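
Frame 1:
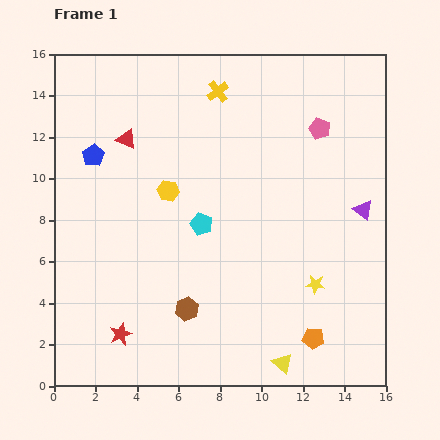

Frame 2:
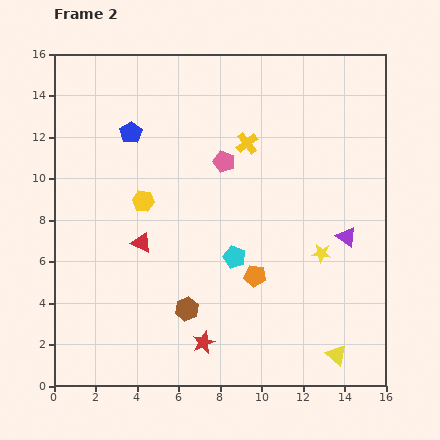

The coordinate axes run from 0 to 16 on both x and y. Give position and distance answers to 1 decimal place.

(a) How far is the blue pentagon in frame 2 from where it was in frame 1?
2.1

The blue pentagon moved from (1.9, 11.1) to (3.7, 12.2), a distance of √(1.8² + 1.1²) ≈ 2.1.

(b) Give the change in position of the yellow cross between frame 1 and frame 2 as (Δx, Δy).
(1.4, -2.5)

The yellow cross was at (7.9, 14.2) in frame 1 and (9.3, 11.7) in frame 2.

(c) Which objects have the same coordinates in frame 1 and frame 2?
the brown hexagon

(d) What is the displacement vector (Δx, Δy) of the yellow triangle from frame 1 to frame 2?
(2.6, 0.4)

The yellow triangle was at (11.0, 1.1) in frame 1 and (13.6, 1.5) in frame 2.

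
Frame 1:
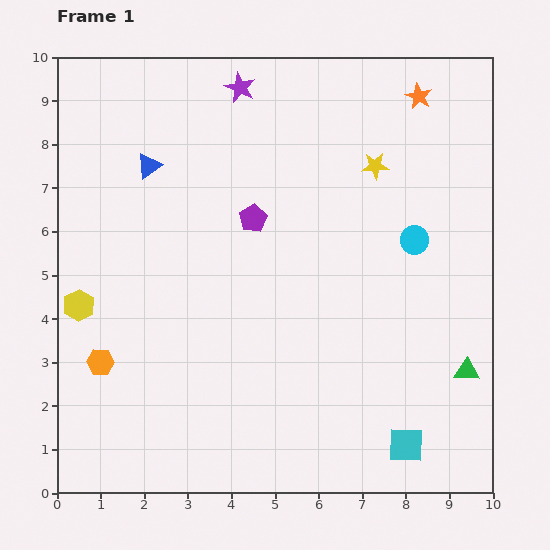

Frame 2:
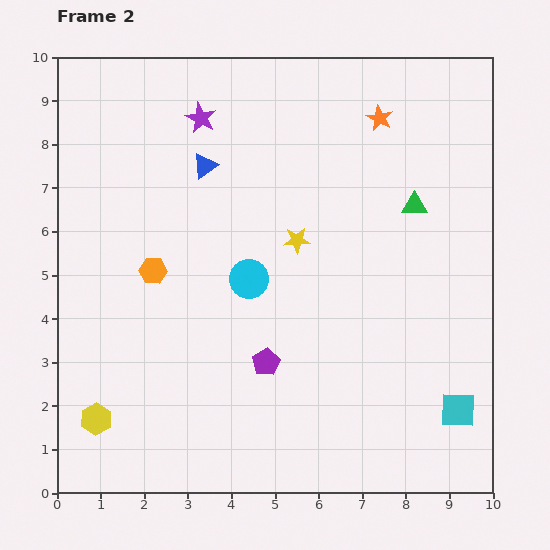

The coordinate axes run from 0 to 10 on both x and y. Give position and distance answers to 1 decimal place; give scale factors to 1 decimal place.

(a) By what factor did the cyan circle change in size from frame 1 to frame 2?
1.4×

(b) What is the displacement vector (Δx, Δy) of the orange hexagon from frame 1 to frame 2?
(1.2, 2.1)

The orange hexagon was at (1.0, 3.0) in frame 1 and (2.2, 5.1) in frame 2.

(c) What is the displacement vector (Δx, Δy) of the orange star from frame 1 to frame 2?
(-0.9, -0.5)

The orange star was at (8.3, 9.1) in frame 1 and (7.4, 8.6) in frame 2.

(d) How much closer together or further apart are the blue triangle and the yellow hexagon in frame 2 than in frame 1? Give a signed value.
+2.7

Distance in frame 1: 3.6. Distance in frame 2: 6.3.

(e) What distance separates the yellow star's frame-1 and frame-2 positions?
2.5

The yellow star moved from (7.3, 7.5) to (5.5, 5.8), a distance of √(1.8² + 1.7²) ≈ 2.5.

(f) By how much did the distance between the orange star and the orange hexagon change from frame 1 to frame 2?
-3.2

Distance in frame 1: 9.5. Distance in frame 2: 6.3.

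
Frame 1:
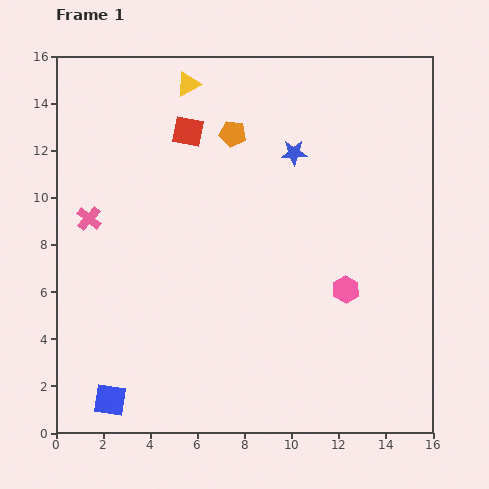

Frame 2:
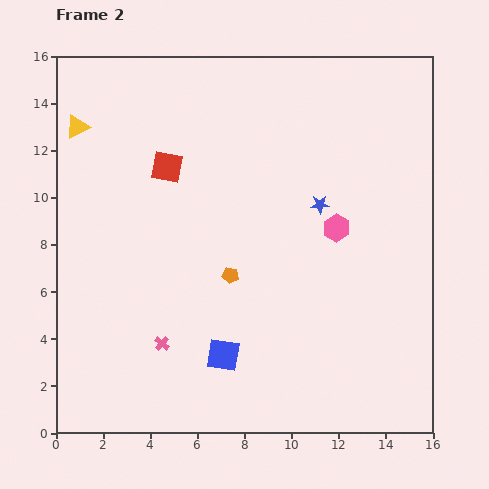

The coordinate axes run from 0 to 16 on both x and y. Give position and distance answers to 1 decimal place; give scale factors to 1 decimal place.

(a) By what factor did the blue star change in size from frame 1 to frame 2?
0.7×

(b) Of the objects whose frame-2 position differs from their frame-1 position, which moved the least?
the red square

(moved 1.7)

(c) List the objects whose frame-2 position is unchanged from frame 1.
none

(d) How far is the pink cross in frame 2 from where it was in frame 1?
6.1

The pink cross moved from (1.4, 9.1) to (4.5, 3.8), a distance of √(3.1² + 5.3²) ≈ 6.1.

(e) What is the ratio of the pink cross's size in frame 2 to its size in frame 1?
0.6×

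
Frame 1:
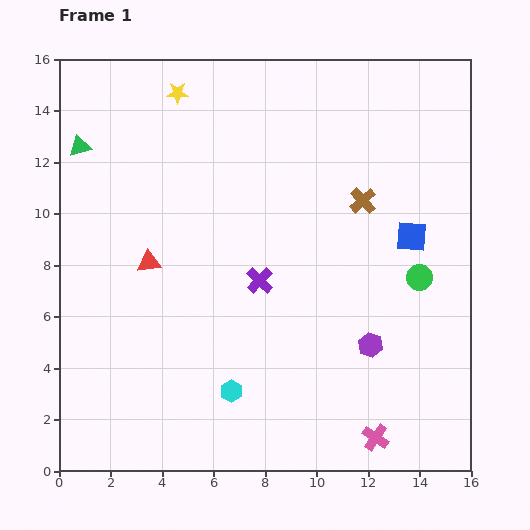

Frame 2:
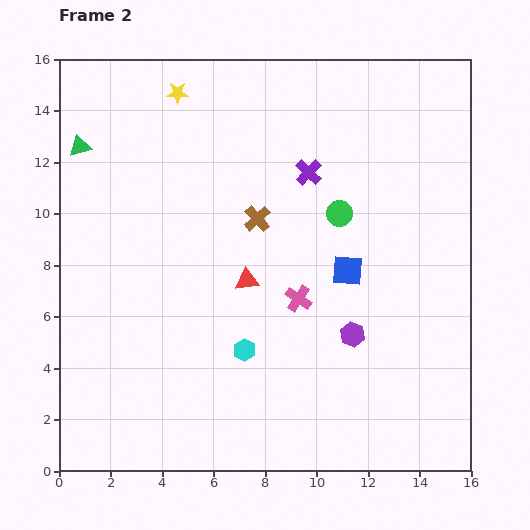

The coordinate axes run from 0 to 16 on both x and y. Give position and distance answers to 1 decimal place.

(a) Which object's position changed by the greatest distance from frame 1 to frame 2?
the pink cross

(moved 6.2; next 4.6)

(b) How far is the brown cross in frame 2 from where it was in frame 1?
4.2

The brown cross moved from (11.8, 10.5) to (7.7, 9.8), a distance of √(4.1² + 0.7²) ≈ 4.2.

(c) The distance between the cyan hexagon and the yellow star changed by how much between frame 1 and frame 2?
-1.5

Distance in frame 1: 11.8. Distance in frame 2: 10.3.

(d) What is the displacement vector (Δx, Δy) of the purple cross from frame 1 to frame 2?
(1.9, 4.2)

The purple cross was at (7.8, 7.4) in frame 1 and (9.7, 11.6) in frame 2.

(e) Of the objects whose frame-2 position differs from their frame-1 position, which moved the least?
the purple hexagon

(moved 0.8)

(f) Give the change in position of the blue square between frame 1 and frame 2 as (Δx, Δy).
(-2.5, -1.3)

The blue square was at (13.7, 9.1) in frame 1 and (11.2, 7.8) in frame 2.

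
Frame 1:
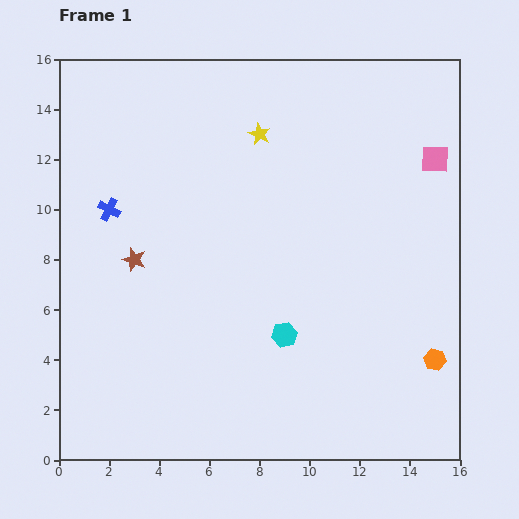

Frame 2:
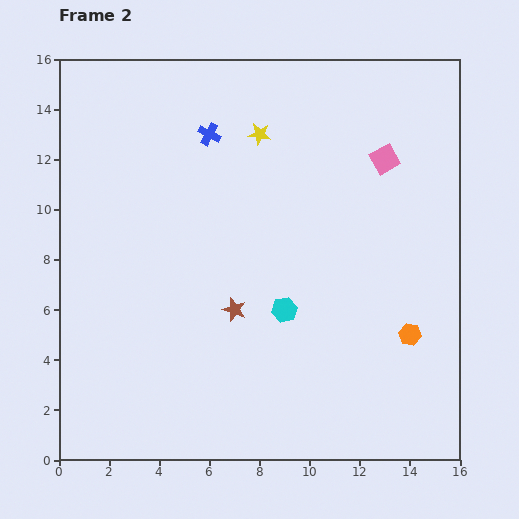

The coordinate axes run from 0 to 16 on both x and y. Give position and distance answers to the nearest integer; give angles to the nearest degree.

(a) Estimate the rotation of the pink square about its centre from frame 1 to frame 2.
31° counter-clockwise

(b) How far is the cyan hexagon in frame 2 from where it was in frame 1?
1

The cyan hexagon moved from (9, 5) to (9, 6), a distance of √(0² + 1²) ≈ 1.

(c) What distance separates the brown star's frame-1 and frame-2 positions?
4

The brown star moved from (3, 8) to (7, 6), a distance of √(4² + 2²) ≈ 4.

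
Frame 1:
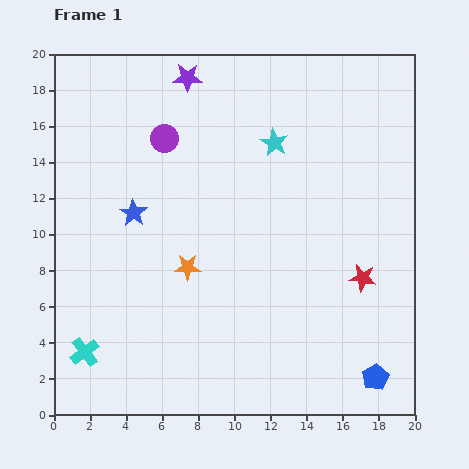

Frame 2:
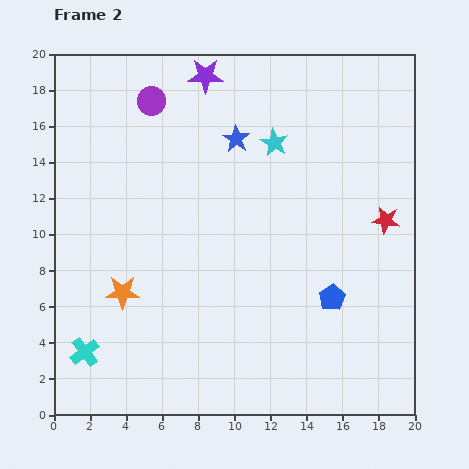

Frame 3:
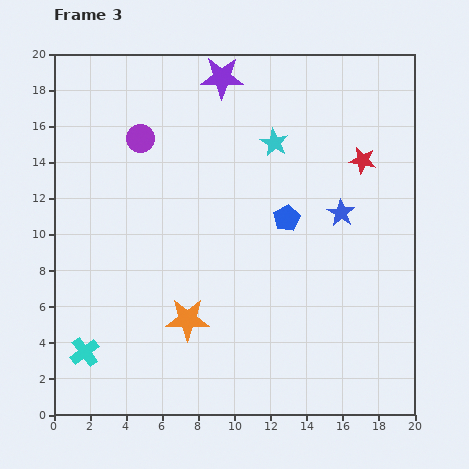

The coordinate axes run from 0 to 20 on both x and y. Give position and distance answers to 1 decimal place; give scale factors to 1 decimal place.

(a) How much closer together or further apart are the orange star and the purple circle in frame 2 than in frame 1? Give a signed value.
+3.5

Distance in frame 1: 7.2. Distance in frame 2: 10.7.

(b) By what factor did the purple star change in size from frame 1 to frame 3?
1.5×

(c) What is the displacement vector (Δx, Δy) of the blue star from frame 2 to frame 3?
(5.8, -4.1)

The blue star was at (10.1, 15.3) in frame 2 and (15.9, 11.2) in frame 3.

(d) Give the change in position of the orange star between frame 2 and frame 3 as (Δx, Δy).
(3.6, -1.5)

The orange star was at (3.8, 6.8) in frame 2 and (7.4, 5.3) in frame 3.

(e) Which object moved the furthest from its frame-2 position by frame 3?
the blue star

(moved 7.1; next 5.1)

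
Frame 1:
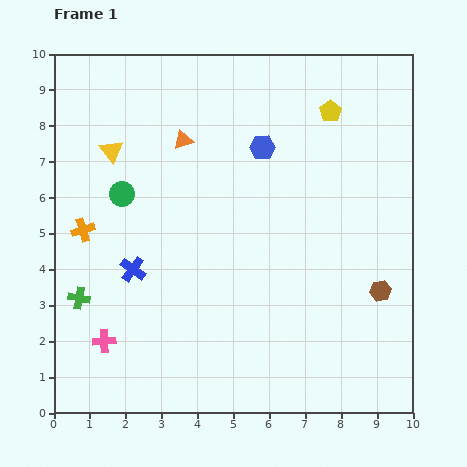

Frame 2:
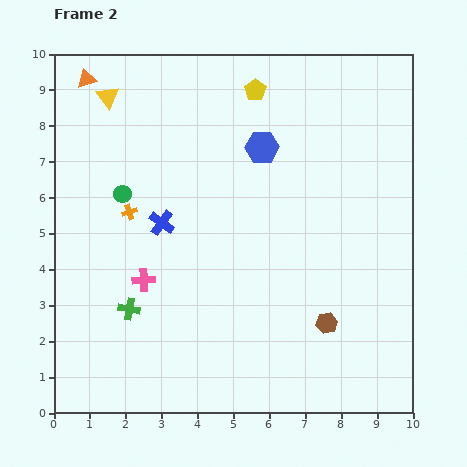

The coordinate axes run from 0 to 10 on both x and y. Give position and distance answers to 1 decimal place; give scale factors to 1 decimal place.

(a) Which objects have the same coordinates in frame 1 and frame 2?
the green circle, the blue hexagon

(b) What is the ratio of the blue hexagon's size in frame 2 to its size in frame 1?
1.3×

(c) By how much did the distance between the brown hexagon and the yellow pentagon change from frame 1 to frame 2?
+1.6

Distance in frame 1: 5.2. Distance in frame 2: 6.8.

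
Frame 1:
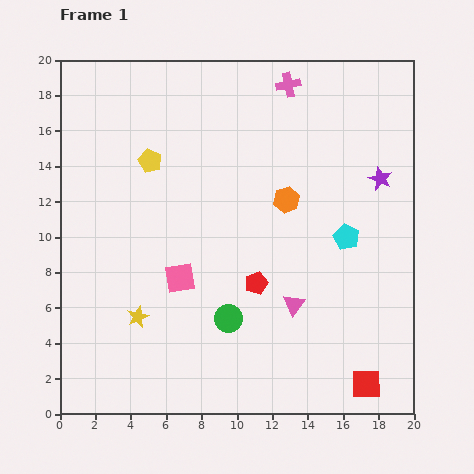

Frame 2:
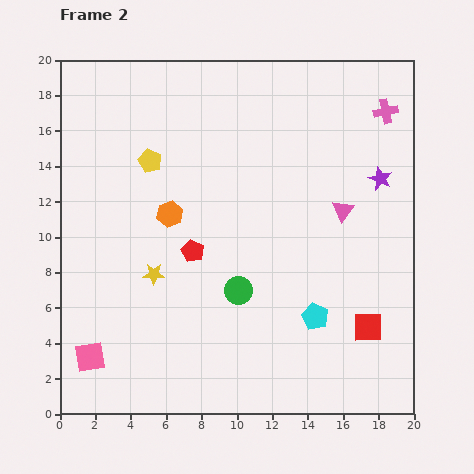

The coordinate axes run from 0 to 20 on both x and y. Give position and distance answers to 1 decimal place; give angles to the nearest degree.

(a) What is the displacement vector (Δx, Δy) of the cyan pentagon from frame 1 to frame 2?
(-1.8, -4.5)

The cyan pentagon was at (16.2, 10.0) in frame 1 and (14.4, 5.5) in frame 2.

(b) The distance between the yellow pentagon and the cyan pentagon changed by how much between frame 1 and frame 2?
+0.9

Distance in frame 1: 11.9. Distance in frame 2: 12.8.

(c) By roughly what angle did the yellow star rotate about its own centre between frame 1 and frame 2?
25° clockwise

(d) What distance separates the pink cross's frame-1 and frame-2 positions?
5.7

The pink cross moved from (12.9, 18.6) to (18.4, 17.1), a distance of √(5.5² + 1.5²) ≈ 5.7.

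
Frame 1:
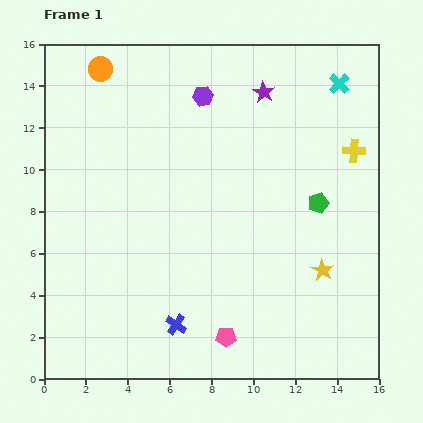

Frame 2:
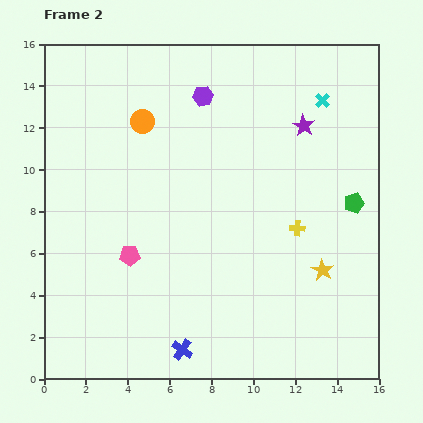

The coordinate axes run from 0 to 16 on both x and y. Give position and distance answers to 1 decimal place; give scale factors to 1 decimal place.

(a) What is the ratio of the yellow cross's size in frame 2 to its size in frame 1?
0.7×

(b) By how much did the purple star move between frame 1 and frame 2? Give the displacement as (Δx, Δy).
(1.9, -1.6)

The purple star was at (10.5, 13.7) in frame 1 and (12.4, 12.1) in frame 2.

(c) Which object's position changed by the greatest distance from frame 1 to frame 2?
the pink pentagon

(moved 6.0; next 4.6)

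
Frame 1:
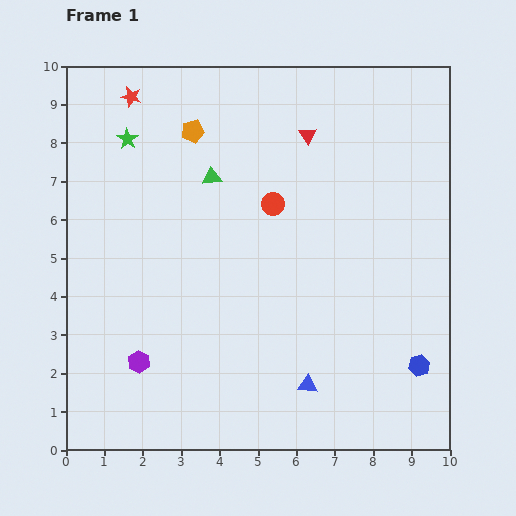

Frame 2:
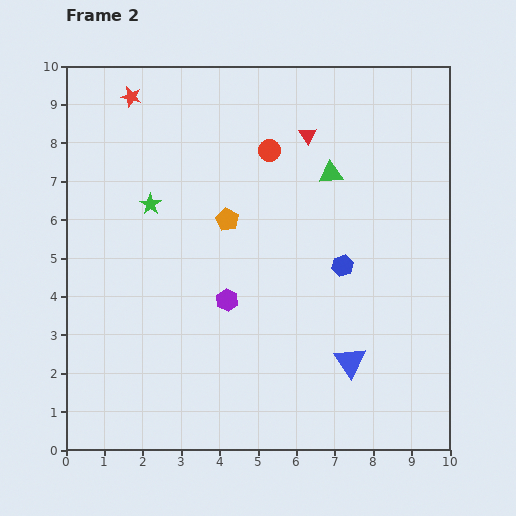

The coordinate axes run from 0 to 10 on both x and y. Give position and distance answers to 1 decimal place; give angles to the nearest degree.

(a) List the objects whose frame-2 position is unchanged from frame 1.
the red triangle, the red star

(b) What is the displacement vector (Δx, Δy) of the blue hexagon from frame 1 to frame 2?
(-2.0, 2.6)

The blue hexagon was at (9.2, 2.2) in frame 1 and (7.2, 4.8) in frame 2.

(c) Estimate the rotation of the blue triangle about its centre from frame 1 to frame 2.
51° clockwise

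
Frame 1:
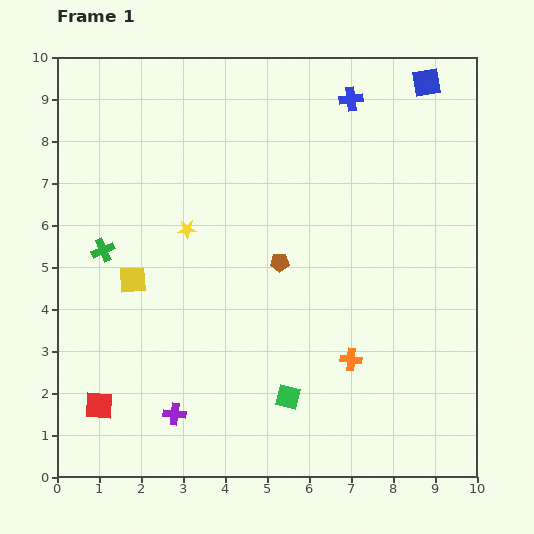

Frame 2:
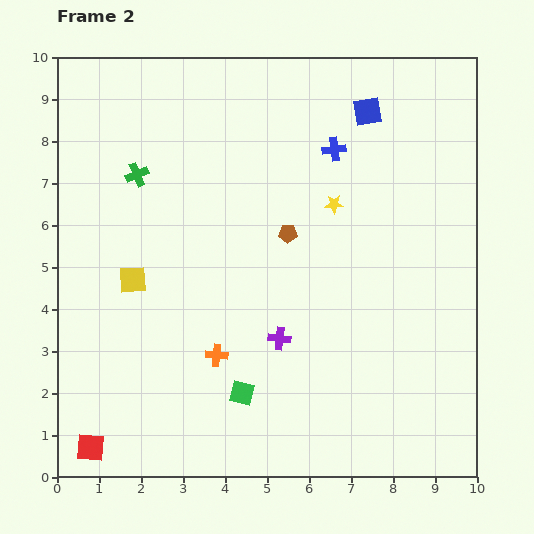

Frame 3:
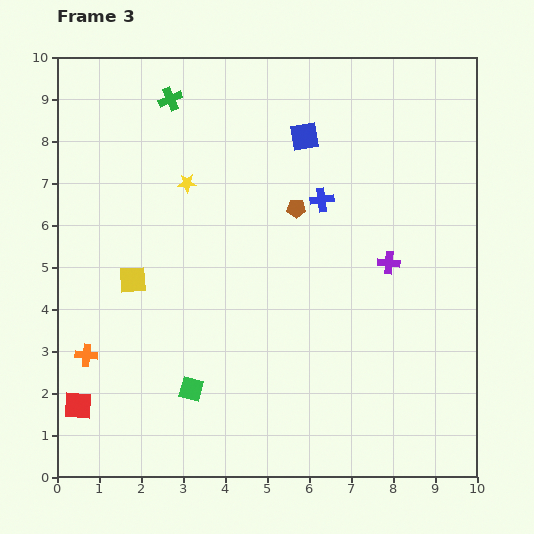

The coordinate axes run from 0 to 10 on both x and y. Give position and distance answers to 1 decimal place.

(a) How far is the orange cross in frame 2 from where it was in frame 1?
3.2

The orange cross moved from (7.0, 2.8) to (3.8, 2.9), a distance of √(3.2² + 0.1²) ≈ 3.2.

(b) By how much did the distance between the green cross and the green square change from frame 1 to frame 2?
+0.2

Distance in frame 1: 5.6. Distance in frame 2: 5.8.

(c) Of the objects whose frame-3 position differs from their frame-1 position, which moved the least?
the red square

(moved 0.5)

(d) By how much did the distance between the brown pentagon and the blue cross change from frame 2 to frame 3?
-1.7

Distance in frame 2: 2.3. Distance in frame 3: 0.6.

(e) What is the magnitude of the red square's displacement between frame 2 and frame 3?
1.0

The red square moved from (0.8, 0.7) to (0.5, 1.7), a distance of √(0.3² + 1.0²) ≈ 1.0.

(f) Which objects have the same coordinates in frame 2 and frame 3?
the yellow square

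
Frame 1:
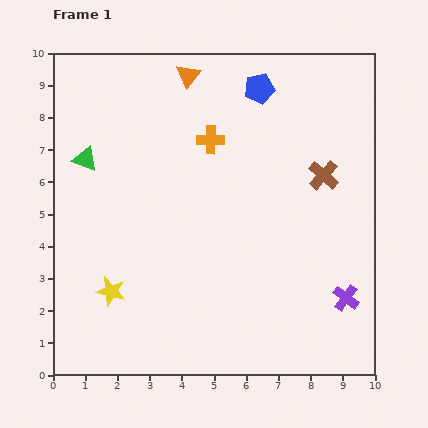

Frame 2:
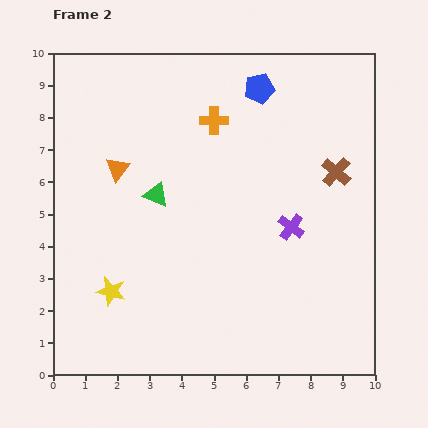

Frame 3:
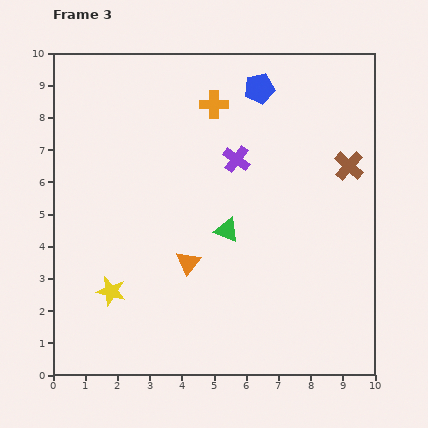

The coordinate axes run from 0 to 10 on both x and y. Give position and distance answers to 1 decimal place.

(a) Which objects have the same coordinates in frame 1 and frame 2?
the yellow star, the blue pentagon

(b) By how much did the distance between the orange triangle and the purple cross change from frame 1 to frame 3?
-5.0

Distance in frame 1: 8.5. Distance in frame 3: 3.5.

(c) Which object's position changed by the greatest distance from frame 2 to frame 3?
the orange triangle

(moved 3.6; next 2.7)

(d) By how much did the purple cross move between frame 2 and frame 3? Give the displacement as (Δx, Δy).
(-1.7, 2.1)

The purple cross was at (7.4, 4.6) in frame 2 and (5.7, 6.7) in frame 3.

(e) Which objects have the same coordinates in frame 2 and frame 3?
the yellow star, the blue pentagon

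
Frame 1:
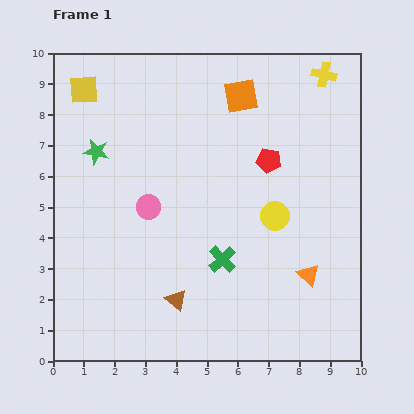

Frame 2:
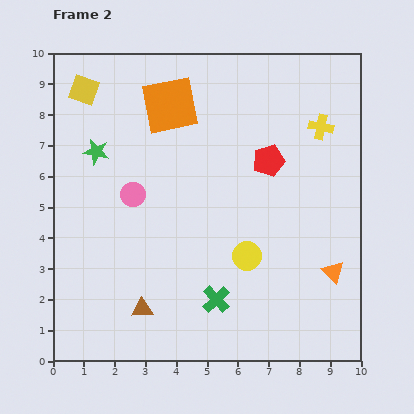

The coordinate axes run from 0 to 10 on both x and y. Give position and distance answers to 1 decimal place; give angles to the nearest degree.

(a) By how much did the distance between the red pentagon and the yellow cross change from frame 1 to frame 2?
-1.3

Distance in frame 1: 3.3. Distance in frame 2: 2.0.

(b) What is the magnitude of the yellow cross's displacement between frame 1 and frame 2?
1.7

The yellow cross moved from (8.8, 9.3) to (8.7, 7.6), a distance of √(0.1² + 1.7²) ≈ 1.7.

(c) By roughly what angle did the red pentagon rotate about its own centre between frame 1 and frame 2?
25° counter-clockwise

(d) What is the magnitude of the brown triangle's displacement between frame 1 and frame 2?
1.1

The brown triangle moved from (4.0, 2.0) to (2.9, 1.7), a distance of √(1.1² + 0.3²) ≈ 1.1.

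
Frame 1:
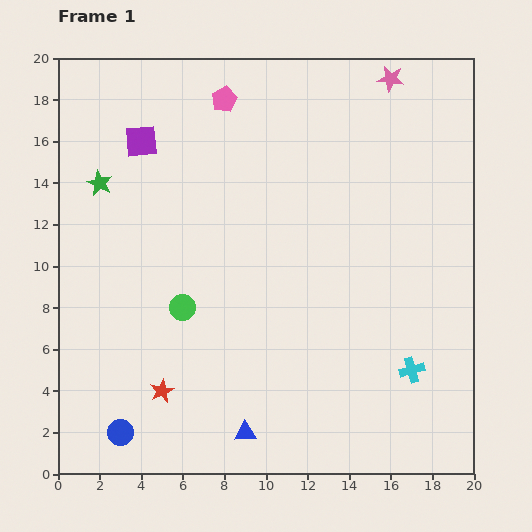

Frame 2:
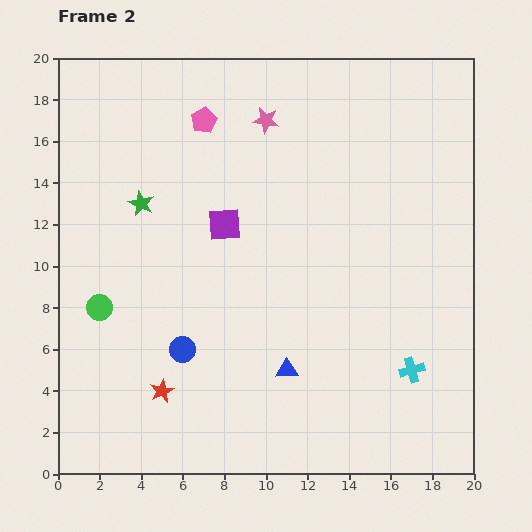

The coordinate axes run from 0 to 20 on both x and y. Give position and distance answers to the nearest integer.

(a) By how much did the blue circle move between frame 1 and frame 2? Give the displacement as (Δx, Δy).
(3, 4)

The blue circle was at (3, 2) in frame 1 and (6, 6) in frame 2.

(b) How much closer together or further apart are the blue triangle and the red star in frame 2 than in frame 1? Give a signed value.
+2

Distance in frame 1: 4. Distance in frame 2: 6.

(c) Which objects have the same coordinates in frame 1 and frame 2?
the cyan cross, the red star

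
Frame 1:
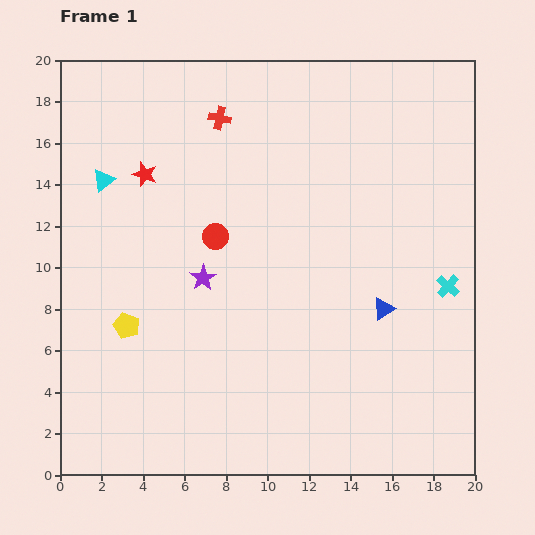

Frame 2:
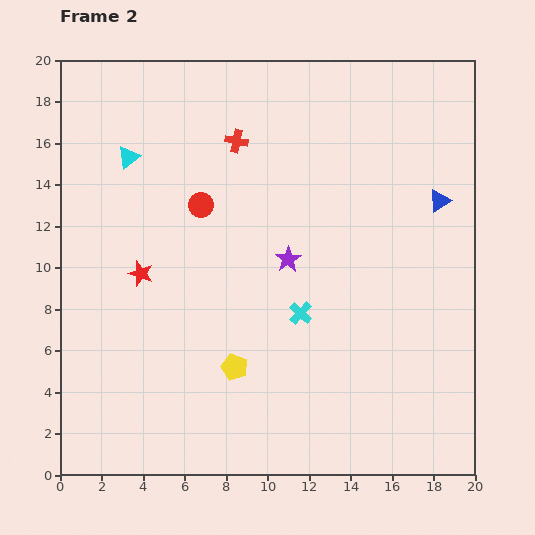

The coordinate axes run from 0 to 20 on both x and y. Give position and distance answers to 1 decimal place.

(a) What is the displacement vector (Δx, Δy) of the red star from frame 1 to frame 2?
(-0.2, -4.8)

The red star was at (4.1, 14.5) in frame 1 and (3.9, 9.7) in frame 2.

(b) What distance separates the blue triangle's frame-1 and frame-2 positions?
5.9

The blue triangle moved from (15.6, 8.0) to (18.3, 13.2), a distance of √(2.7² + 5.2²) ≈ 5.9.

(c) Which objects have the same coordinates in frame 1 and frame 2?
none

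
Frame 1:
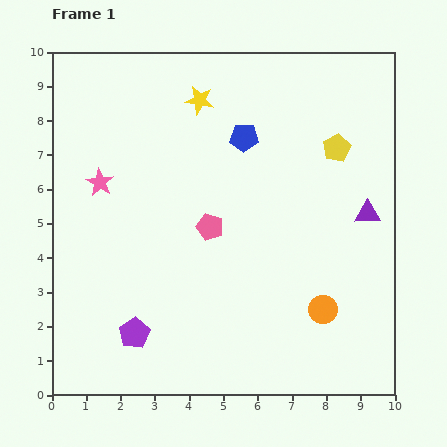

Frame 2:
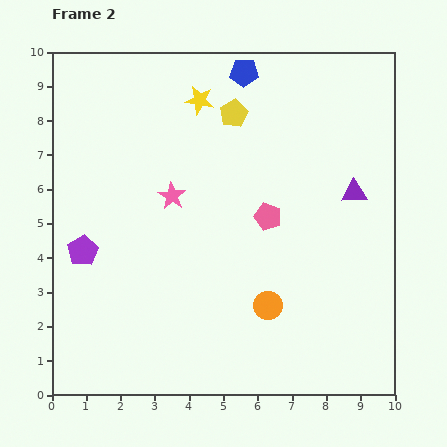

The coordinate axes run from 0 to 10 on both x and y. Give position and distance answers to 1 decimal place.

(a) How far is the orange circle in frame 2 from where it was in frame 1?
1.6

The orange circle moved from (7.9, 2.5) to (6.3, 2.6), a distance of √(1.6² + 0.1²) ≈ 1.6.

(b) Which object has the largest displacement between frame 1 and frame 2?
the yellow pentagon

(moved 3.2; next 2.8)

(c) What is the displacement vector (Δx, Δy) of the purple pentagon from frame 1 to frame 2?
(-1.5, 2.4)

The purple pentagon was at (2.4, 1.8) in frame 1 and (0.9, 4.2) in frame 2.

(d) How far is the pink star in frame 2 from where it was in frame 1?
2.1

The pink star moved from (1.4, 6.2) to (3.5, 5.8), a distance of √(2.1² + 0.4²) ≈ 2.1.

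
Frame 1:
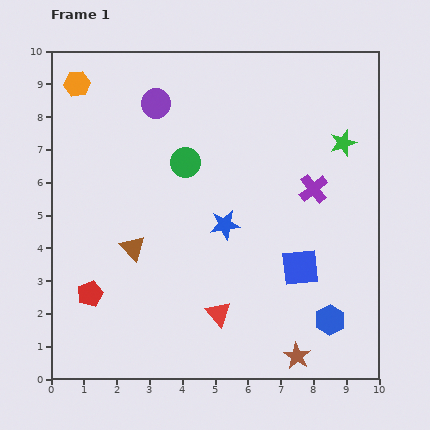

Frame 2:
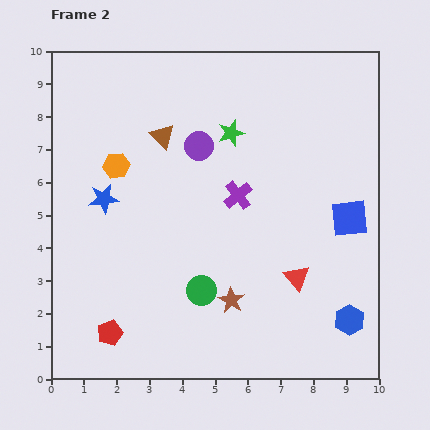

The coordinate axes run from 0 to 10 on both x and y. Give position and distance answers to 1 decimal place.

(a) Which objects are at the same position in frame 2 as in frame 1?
none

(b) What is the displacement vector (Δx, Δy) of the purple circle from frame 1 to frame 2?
(1.3, -1.3)

The purple circle was at (3.2, 8.4) in frame 1 and (4.5, 7.1) in frame 2.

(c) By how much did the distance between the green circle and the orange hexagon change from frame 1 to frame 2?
+0.5

Distance in frame 1: 4.1. Distance in frame 2: 4.6.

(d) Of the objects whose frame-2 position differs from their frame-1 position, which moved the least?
the blue hexagon

(moved 0.6)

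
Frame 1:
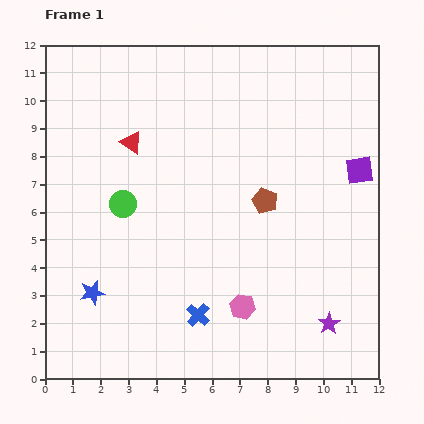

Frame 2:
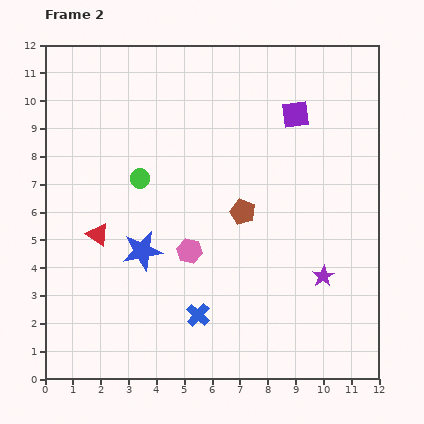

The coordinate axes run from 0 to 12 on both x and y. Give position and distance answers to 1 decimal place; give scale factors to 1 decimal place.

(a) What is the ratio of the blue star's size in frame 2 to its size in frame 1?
1.6×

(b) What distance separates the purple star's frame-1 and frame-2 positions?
1.7

The purple star moved from (10.2, 2.0) to (10.0, 3.7), a distance of √(0.2² + 1.7²) ≈ 1.7.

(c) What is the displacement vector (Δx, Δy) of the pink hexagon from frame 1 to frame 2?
(-1.9, 2.0)

The pink hexagon was at (7.1, 2.6) in frame 1 and (5.2, 4.6) in frame 2.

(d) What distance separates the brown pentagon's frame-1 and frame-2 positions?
0.9

The brown pentagon moved from (7.9, 6.4) to (7.1, 6.0), a distance of √(0.8² + 0.4²) ≈ 0.9.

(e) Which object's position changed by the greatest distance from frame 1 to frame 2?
the red triangle

(moved 3.5; next 3.0)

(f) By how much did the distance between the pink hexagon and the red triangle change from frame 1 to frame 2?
-3.7

Distance in frame 1: 7.1. Distance in frame 2: 3.4.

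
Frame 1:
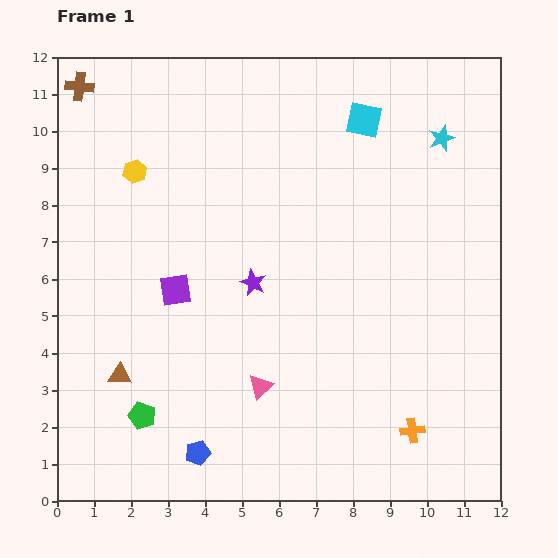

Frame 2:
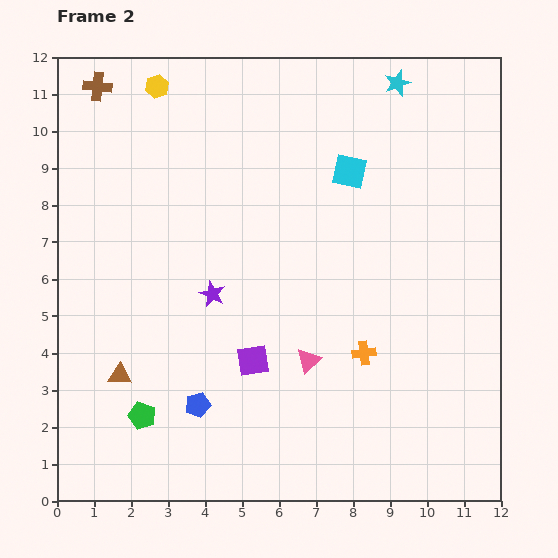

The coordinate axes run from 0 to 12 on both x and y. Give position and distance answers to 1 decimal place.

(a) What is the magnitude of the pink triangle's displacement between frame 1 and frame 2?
1.5

The pink triangle moved from (5.5, 3.1) to (6.8, 3.8), a distance of √(1.3² + 0.7²) ≈ 1.5.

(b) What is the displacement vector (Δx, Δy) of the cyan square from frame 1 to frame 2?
(-0.4, -1.4)

The cyan square was at (8.3, 10.3) in frame 1 and (7.9, 8.9) in frame 2.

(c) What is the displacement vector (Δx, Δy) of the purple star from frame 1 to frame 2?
(-1.1, -0.3)

The purple star was at (5.3, 5.9) in frame 1 and (4.2, 5.6) in frame 2.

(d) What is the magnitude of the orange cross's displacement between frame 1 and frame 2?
2.5

The orange cross moved from (9.6, 1.9) to (8.3, 4.0), a distance of √(1.3² + 2.1²) ≈ 2.5.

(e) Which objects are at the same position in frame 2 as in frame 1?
the green pentagon, the brown triangle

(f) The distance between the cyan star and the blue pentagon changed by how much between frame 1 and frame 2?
-0.6

Distance in frame 1: 10.8. Distance in frame 2: 10.2.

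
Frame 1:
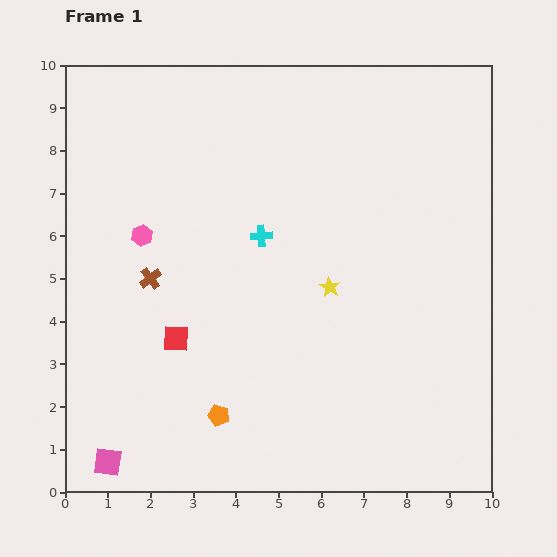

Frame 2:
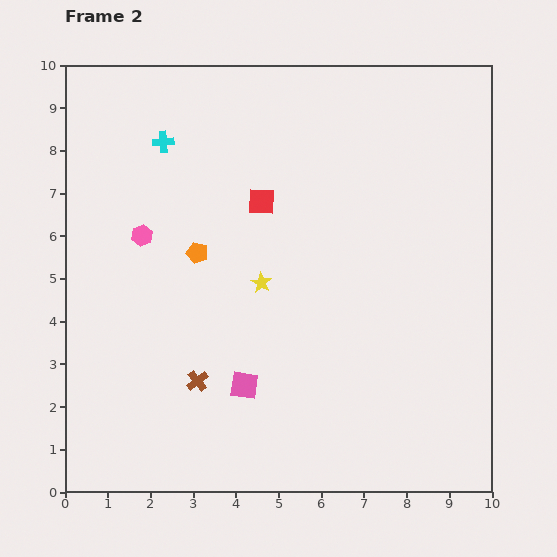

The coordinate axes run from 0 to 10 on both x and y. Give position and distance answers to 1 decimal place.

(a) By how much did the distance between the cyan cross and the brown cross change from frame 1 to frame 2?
+2.9

Distance in frame 1: 2.8. Distance in frame 2: 5.7.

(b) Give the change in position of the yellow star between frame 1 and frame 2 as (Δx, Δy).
(-1.6, 0.1)

The yellow star was at (6.2, 4.8) in frame 1 and (4.6, 4.9) in frame 2.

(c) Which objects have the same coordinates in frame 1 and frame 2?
the pink hexagon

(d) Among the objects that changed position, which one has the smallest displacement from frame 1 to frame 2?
the yellow star

(moved 1.6)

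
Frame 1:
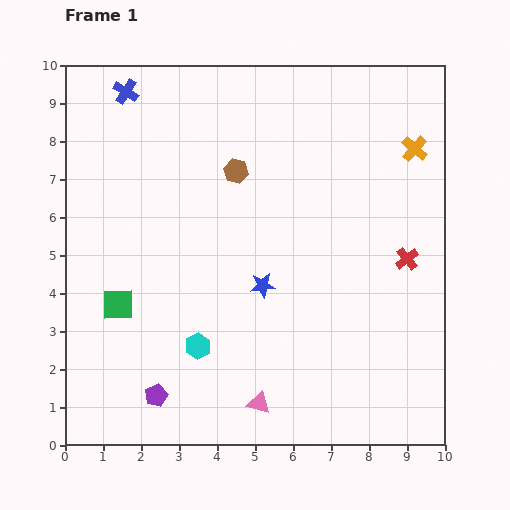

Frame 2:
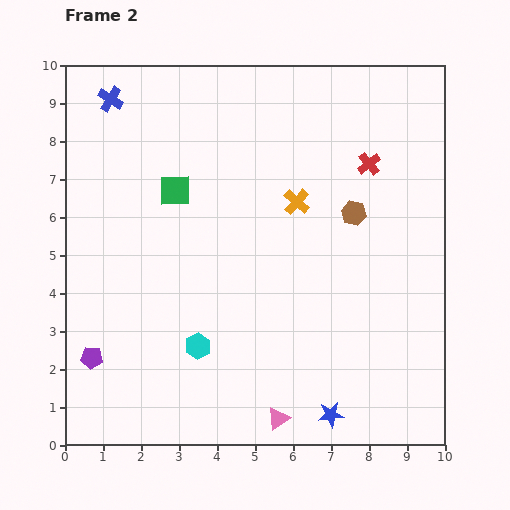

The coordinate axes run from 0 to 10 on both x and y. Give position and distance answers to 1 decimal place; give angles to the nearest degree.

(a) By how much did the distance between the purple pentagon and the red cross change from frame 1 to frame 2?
+1.4

Distance in frame 1: 7.5. Distance in frame 2: 8.9.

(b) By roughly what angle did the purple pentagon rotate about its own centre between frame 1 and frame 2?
28° clockwise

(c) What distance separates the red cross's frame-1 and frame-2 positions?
2.7

The red cross moved from (9.0, 4.9) to (8.0, 7.4), a distance of √(1.0² + 2.5²) ≈ 2.7.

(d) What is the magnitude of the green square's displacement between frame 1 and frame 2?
3.4

The green square moved from (1.4, 3.7) to (2.9, 6.7), a distance of √(1.5² + 3.0²) ≈ 3.4.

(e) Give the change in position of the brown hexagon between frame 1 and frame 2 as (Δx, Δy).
(3.1, -1.1)

The brown hexagon was at (4.5, 7.2) in frame 1 and (7.6, 6.1) in frame 2.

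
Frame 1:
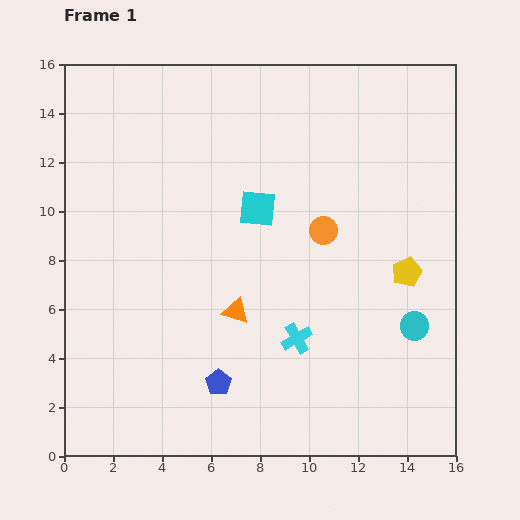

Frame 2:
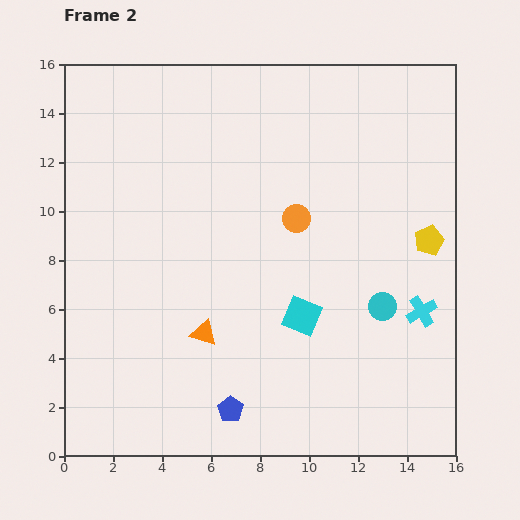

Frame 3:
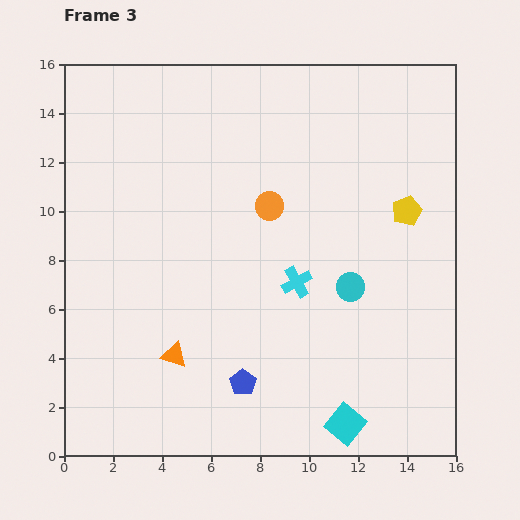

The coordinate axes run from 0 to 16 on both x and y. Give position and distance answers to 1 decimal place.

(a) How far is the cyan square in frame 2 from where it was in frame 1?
4.8

The cyan square moved from (7.9, 10.1) to (9.7, 5.7), a distance of √(1.8² + 4.4²) ≈ 4.8.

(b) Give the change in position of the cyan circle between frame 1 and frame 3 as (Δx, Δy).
(-2.6, 1.6)

The cyan circle was at (14.3, 5.3) in frame 1 and (11.7, 6.9) in frame 3.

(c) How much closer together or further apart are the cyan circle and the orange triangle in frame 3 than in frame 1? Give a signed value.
+0.4

Distance in frame 1: 7.3. Distance in frame 3: 7.7.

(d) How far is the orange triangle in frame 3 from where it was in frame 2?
1.5

The orange triangle moved from (5.7, 5.0) to (4.5, 4.1), a distance of √(1.2² + 0.9²) ≈ 1.5.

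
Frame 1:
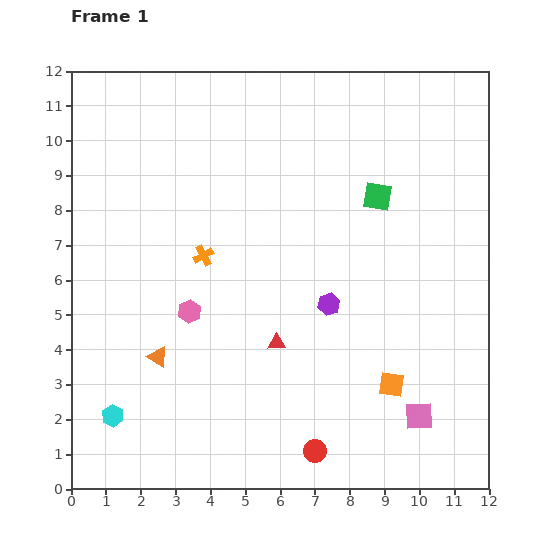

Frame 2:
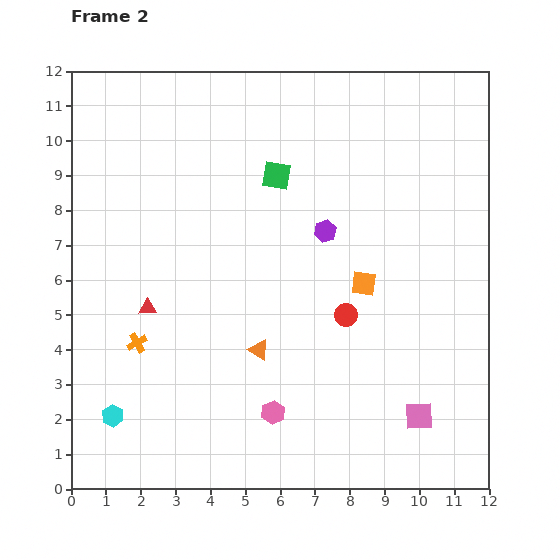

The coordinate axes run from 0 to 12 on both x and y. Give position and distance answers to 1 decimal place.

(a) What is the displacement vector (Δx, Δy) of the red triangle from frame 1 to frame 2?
(-3.7, 1.0)

The red triangle was at (5.9, 4.2) in frame 1 and (2.2, 5.2) in frame 2.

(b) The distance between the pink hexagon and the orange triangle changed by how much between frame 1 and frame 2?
+0.2

Distance in frame 1: 1.6. Distance in frame 2: 1.8.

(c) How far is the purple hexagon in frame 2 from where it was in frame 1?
2.1

The purple hexagon moved from (7.4, 5.3) to (7.3, 7.4), a distance of √(0.1² + 2.1²) ≈ 2.1.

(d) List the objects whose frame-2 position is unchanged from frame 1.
the cyan hexagon, the pink square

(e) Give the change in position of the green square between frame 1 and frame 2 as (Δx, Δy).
(-2.9, 0.6)

The green square was at (8.8, 8.4) in frame 1 and (5.9, 9.0) in frame 2.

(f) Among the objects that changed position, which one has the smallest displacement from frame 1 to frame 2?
the purple hexagon

(moved 2.1)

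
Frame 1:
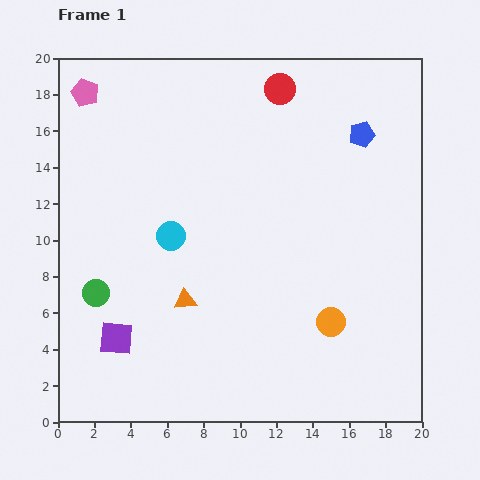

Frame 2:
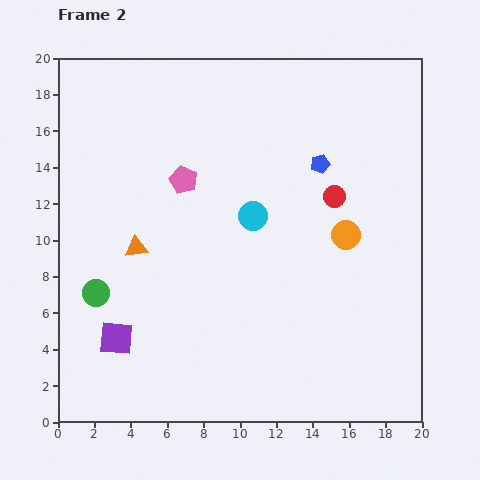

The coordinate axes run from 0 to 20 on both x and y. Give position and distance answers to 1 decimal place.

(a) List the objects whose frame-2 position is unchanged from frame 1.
the purple square, the green circle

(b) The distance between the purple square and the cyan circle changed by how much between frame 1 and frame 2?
+3.7

Distance in frame 1: 6.4. Distance in frame 2: 10.1.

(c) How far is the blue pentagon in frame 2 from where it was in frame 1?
2.8

The blue pentagon moved from (16.7, 15.8) to (14.4, 14.2), a distance of √(2.3² + 1.6²) ≈ 2.8.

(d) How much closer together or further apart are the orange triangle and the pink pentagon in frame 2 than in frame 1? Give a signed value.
-8.2

Distance in frame 1: 12.7. Distance in frame 2: 4.5.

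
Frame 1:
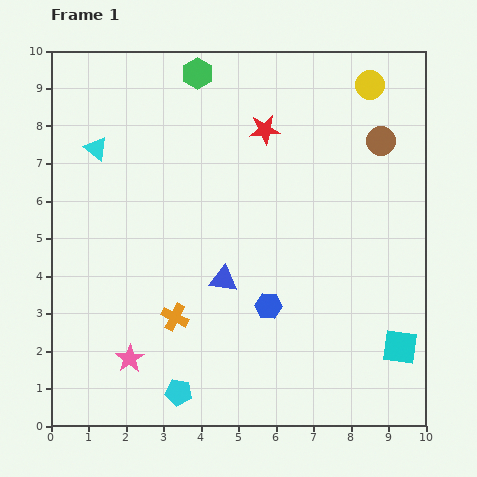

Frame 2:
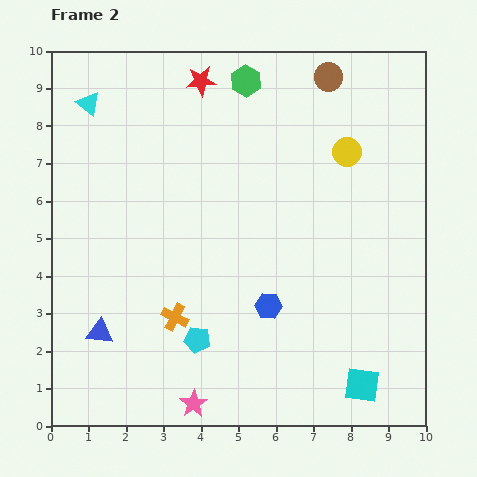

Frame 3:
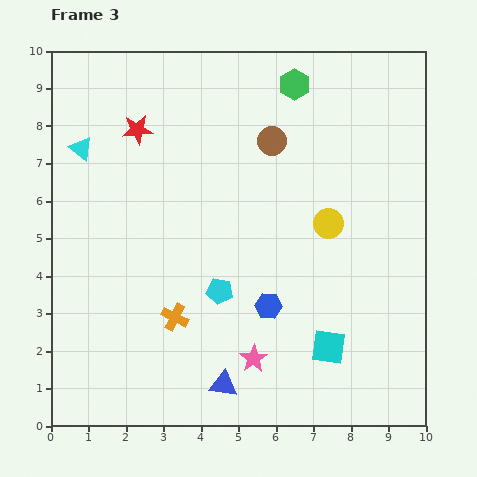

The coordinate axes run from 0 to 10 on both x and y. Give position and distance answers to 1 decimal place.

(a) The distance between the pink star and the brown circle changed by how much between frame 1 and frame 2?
+0.5

Distance in frame 1: 8.9. Distance in frame 2: 9.4.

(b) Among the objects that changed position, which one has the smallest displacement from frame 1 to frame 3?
the cyan triangle

(moved 0.4)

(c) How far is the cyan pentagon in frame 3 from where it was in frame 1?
2.9

The cyan pentagon moved from (3.4, 0.9) to (4.5, 3.6), a distance of √(1.1² + 2.7²) ≈ 2.9.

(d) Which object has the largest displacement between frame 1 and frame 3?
the yellow circle

(moved 3.9; next 3.4)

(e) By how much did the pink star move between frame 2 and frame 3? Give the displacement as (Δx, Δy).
(1.6, 1.2)

The pink star was at (3.8, 0.6) in frame 2 and (5.4, 1.8) in frame 3.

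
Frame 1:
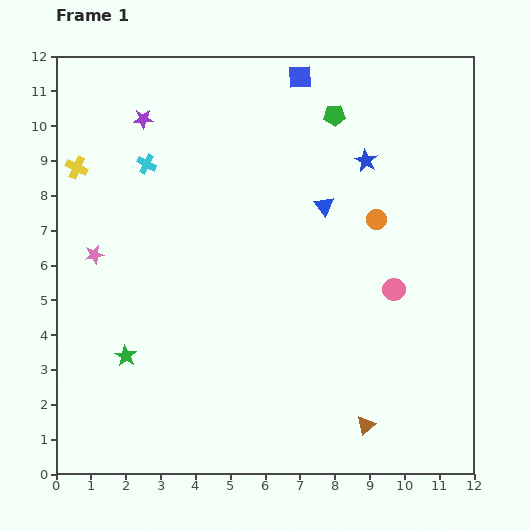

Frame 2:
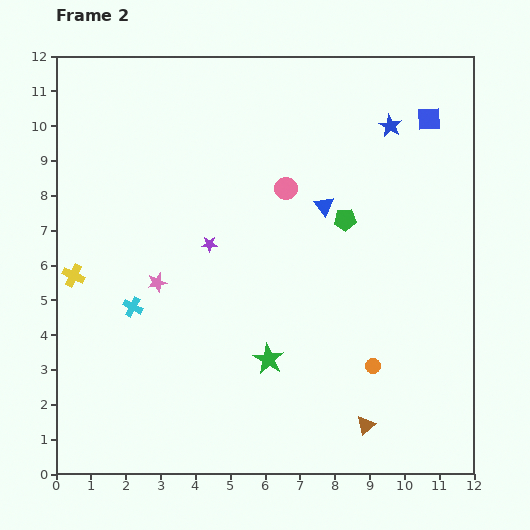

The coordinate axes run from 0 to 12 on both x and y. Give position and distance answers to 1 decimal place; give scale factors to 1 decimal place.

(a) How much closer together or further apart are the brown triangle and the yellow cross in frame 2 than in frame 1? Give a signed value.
-1.7

Distance in frame 1: 11.1. Distance in frame 2: 9.4.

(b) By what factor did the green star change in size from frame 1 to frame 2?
1.5×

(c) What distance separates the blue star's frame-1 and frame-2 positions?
1.2

The blue star moved from (8.9, 9.0) to (9.6, 10.0), a distance of √(0.7² + 1.0²) ≈ 1.2.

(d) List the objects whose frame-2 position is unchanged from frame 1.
the blue triangle, the brown triangle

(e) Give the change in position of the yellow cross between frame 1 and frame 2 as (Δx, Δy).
(-0.1, -3.1)

The yellow cross was at (0.6, 8.8) in frame 1 and (0.5, 5.7) in frame 2.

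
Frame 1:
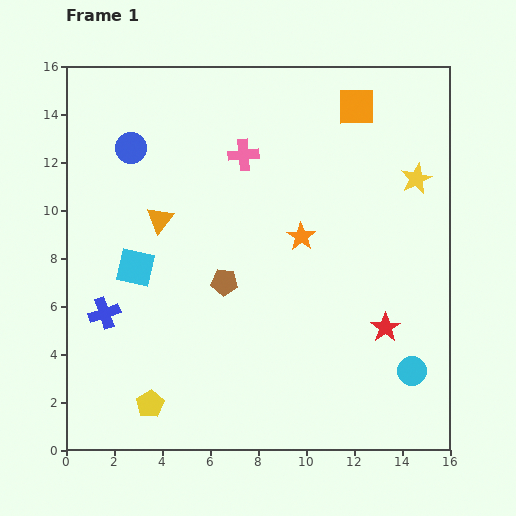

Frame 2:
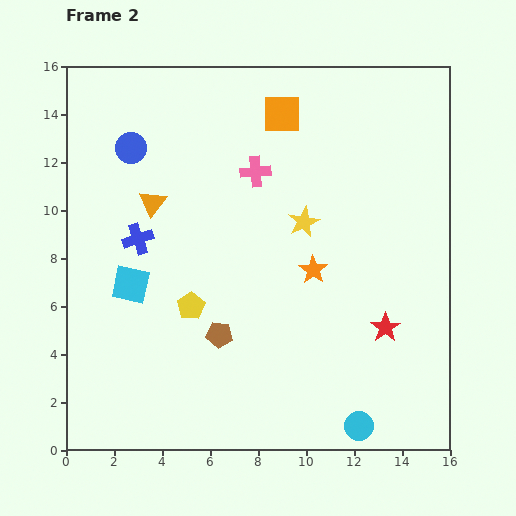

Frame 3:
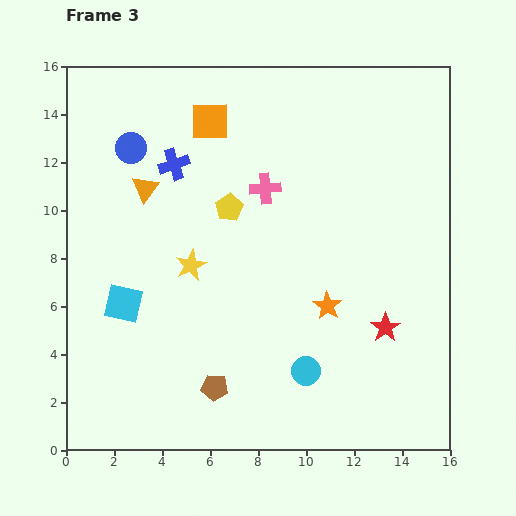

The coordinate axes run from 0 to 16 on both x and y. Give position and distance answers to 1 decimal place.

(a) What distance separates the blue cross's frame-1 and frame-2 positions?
3.4

The blue cross moved from (1.6, 5.7) to (3.0, 8.8), a distance of √(1.4² + 3.1²) ≈ 3.4.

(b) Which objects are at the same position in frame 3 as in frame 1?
the blue circle, the red star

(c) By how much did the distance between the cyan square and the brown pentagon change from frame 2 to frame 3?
+0.9

Distance in frame 2: 4.3. Distance in frame 3: 5.2.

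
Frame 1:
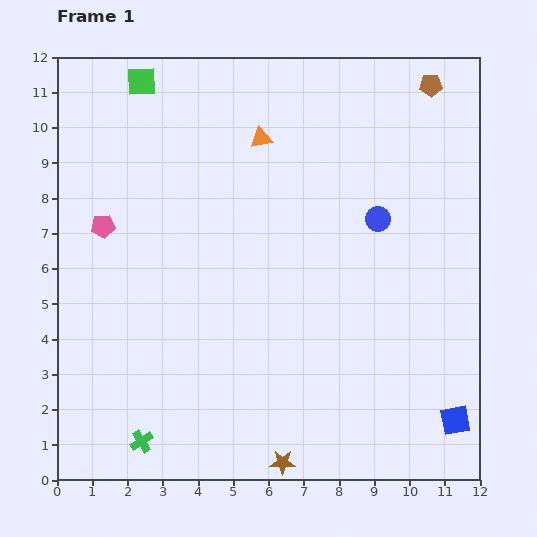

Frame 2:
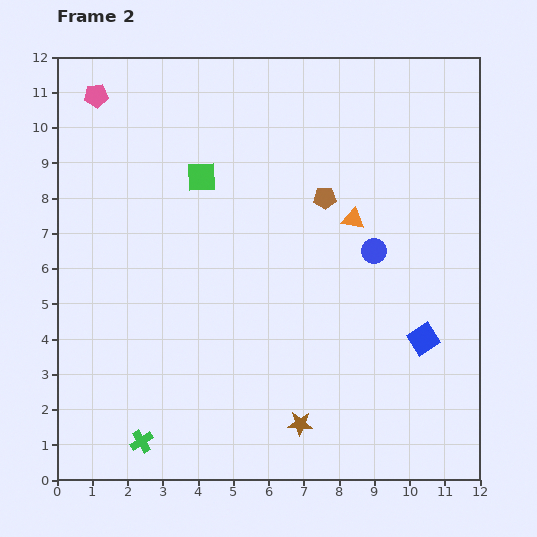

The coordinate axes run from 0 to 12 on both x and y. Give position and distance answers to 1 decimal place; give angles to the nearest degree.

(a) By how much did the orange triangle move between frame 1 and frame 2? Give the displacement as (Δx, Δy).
(2.6, -2.3)

The orange triangle was at (5.8, 9.7) in frame 1 and (8.4, 7.4) in frame 2.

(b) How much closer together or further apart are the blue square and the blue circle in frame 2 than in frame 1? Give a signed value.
-3.2

Distance in frame 1: 6.1. Distance in frame 2: 2.9.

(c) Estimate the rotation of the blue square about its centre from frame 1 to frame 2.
23° counter-clockwise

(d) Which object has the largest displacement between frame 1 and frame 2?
the brown pentagon

(moved 4.4; next 3.7)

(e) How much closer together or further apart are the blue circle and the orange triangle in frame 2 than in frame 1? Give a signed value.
-2.9

Distance in frame 1: 4.0. Distance in frame 2: 1.1.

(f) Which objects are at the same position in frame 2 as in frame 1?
the green cross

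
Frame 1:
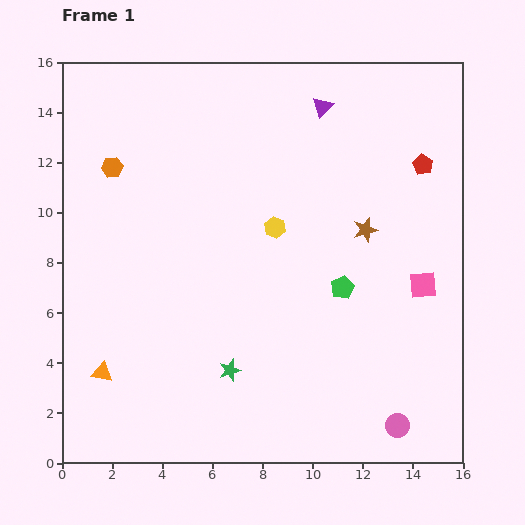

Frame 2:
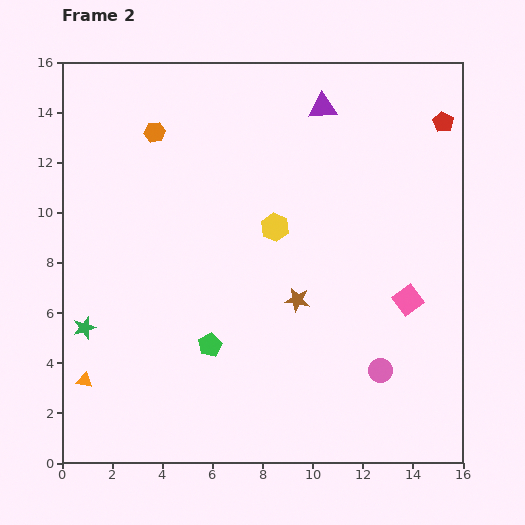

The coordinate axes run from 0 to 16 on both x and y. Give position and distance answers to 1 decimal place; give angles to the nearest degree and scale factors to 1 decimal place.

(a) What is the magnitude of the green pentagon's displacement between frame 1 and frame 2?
5.8

The green pentagon moved from (11.2, 7.0) to (5.9, 4.7), a distance of √(5.3² + 2.3²) ≈ 5.8.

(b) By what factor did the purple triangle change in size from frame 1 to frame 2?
1.4×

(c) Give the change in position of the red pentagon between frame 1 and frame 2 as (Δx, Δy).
(0.8, 1.7)

The red pentagon was at (14.4, 11.9) in frame 1 and (15.2, 13.6) in frame 2.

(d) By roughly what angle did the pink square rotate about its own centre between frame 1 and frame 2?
31° counter-clockwise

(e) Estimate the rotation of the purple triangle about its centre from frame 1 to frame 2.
43° clockwise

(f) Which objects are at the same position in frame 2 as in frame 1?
the purple triangle, the yellow hexagon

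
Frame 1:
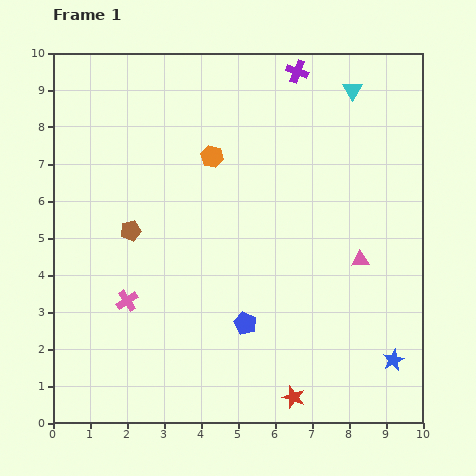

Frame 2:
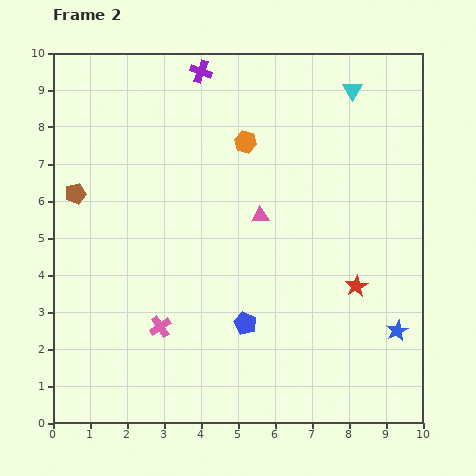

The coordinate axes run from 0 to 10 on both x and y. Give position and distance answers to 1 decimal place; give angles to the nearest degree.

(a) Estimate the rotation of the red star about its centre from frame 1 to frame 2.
24° clockwise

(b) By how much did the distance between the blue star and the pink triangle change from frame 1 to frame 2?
+2.0

Distance in frame 1: 2.8. Distance in frame 2: 4.8.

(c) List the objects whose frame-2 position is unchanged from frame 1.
the cyan triangle, the blue pentagon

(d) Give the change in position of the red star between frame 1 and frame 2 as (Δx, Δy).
(1.7, 3.0)

The red star was at (6.5, 0.7) in frame 1 and (8.2, 3.7) in frame 2.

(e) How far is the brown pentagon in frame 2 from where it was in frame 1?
1.8

The brown pentagon moved from (2.1, 5.2) to (0.6, 6.2), a distance of √(1.5² + 1.0²) ≈ 1.8.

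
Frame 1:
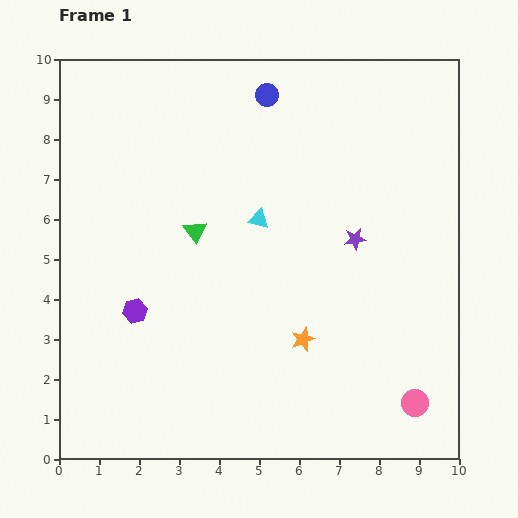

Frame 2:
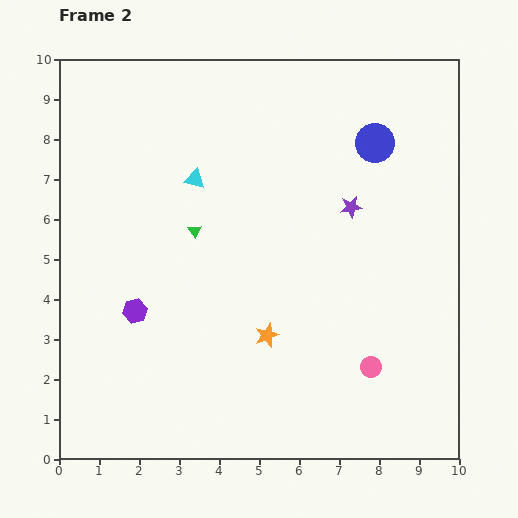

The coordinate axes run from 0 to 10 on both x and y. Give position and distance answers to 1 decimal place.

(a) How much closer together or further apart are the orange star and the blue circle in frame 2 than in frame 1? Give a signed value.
-0.7

Distance in frame 1: 6.2. Distance in frame 2: 5.5.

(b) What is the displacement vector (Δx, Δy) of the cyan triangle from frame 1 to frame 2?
(-1.6, 1.0)

The cyan triangle was at (5.0, 6.0) in frame 1 and (3.4, 7.0) in frame 2.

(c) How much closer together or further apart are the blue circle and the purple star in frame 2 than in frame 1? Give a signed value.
-2.5

Distance in frame 1: 4.2. Distance in frame 2: 1.7.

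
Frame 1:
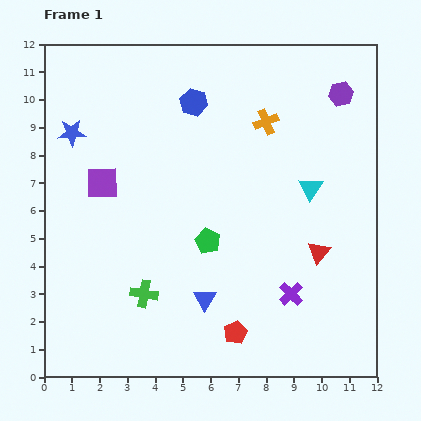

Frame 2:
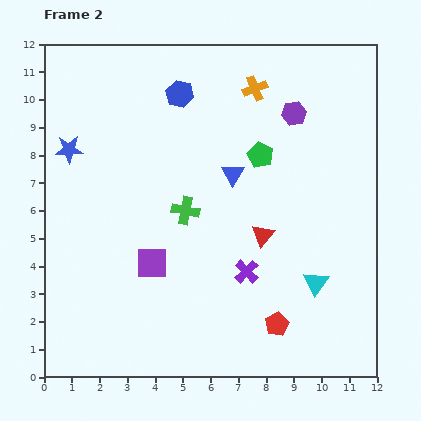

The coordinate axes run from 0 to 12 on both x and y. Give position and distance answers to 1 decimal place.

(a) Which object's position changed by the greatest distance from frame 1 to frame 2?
the blue triangle

(moved 4.6; next 3.6)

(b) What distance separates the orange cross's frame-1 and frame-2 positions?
1.3

The orange cross moved from (8.0, 9.2) to (7.6, 10.4), a distance of √(0.4² + 1.2²) ≈ 1.3.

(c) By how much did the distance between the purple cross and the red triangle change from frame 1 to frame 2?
-0.4

Distance in frame 1: 1.8. Distance in frame 2: 1.4.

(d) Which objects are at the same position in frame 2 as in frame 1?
none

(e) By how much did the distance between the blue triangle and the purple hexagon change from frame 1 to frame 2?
-5.8

Distance in frame 1: 8.9. Distance in frame 2: 3.1.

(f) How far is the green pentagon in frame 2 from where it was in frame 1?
3.6

The green pentagon moved from (5.9, 4.9) to (7.8, 8.0), a distance of √(1.9² + 3.1²) ≈ 3.6.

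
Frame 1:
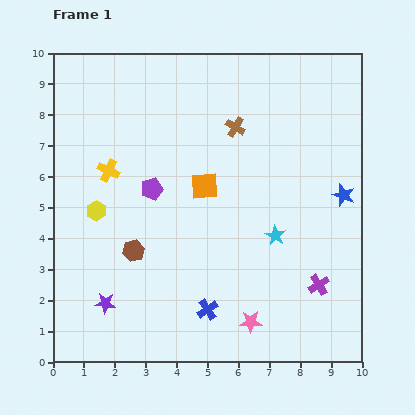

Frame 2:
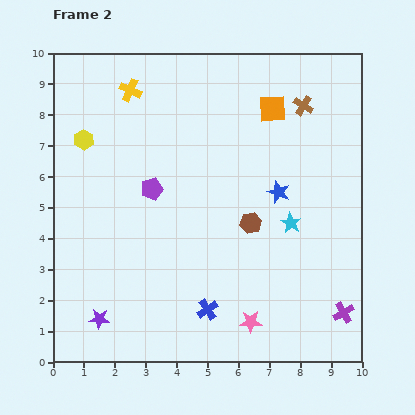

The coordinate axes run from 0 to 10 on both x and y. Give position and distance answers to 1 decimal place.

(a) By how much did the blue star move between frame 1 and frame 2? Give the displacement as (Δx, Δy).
(-2.1, 0.1)

The blue star was at (9.4, 5.4) in frame 1 and (7.3, 5.5) in frame 2.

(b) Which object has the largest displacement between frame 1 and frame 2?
the brown hexagon

(moved 3.9; next 3.3)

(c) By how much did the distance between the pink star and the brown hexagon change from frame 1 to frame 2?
-1.2

Distance in frame 1: 4.4. Distance in frame 2: 3.2.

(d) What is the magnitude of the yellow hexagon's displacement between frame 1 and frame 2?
2.3

The yellow hexagon moved from (1.4, 4.9) to (1.0, 7.2), a distance of √(0.4² + 2.3²) ≈ 2.3.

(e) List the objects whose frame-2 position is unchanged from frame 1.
the pink star, the purple pentagon, the blue cross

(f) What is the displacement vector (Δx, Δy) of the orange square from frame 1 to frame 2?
(2.2, 2.5)

The orange square was at (4.9, 5.7) in frame 1 and (7.1, 8.2) in frame 2.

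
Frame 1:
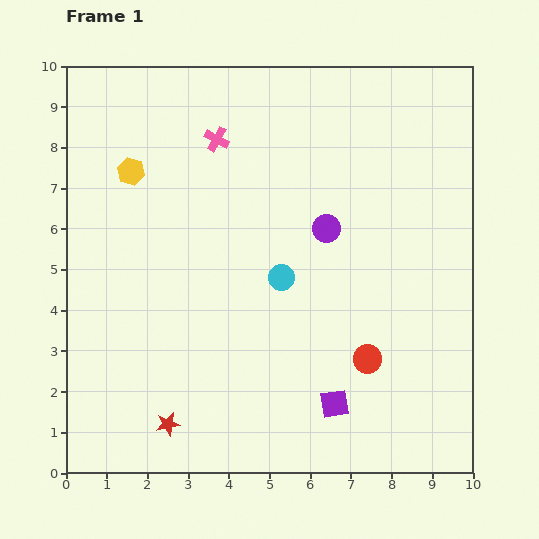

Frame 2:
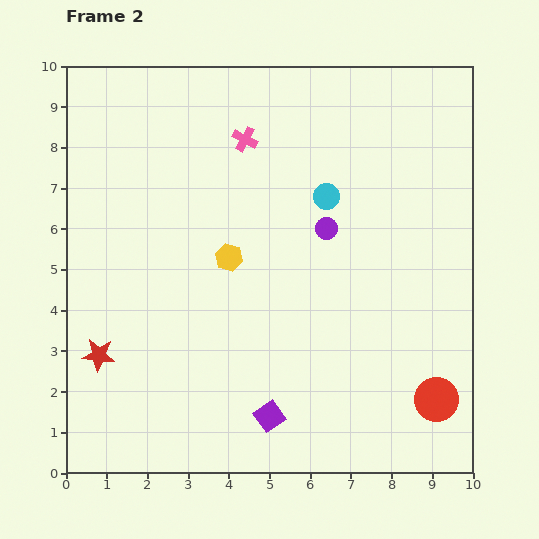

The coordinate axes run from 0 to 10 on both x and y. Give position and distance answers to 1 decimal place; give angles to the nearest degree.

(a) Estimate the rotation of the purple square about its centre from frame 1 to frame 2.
26° counter-clockwise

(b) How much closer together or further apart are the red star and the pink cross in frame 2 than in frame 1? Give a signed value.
-0.7

Distance in frame 1: 7.1. Distance in frame 2: 6.4.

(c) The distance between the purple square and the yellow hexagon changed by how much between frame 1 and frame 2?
-3.6

Distance in frame 1: 7.6. Distance in frame 2: 4.0.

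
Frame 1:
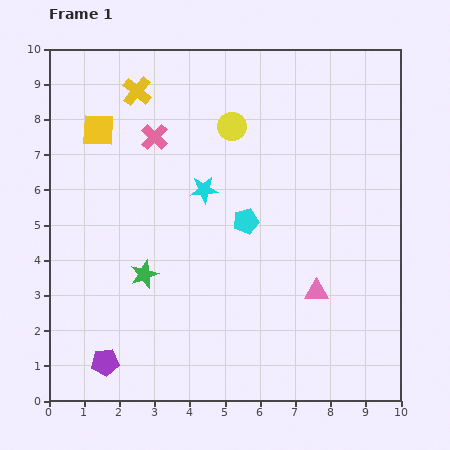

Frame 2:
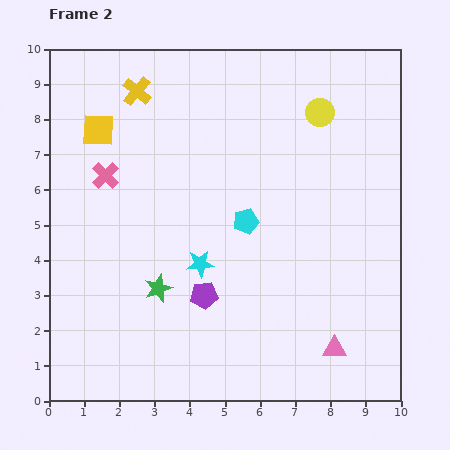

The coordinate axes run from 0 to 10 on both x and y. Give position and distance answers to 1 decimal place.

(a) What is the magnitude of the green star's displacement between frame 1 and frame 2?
0.6

The green star moved from (2.7, 3.6) to (3.1, 3.2), a distance of √(0.4² + 0.4²) ≈ 0.6.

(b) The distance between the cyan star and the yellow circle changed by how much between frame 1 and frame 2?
+3.5

Distance in frame 1: 2.0. Distance in frame 2: 5.5.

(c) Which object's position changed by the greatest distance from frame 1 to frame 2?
the purple pentagon

(moved 3.4; next 2.5)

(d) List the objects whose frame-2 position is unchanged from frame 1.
the yellow cross, the cyan pentagon, the yellow square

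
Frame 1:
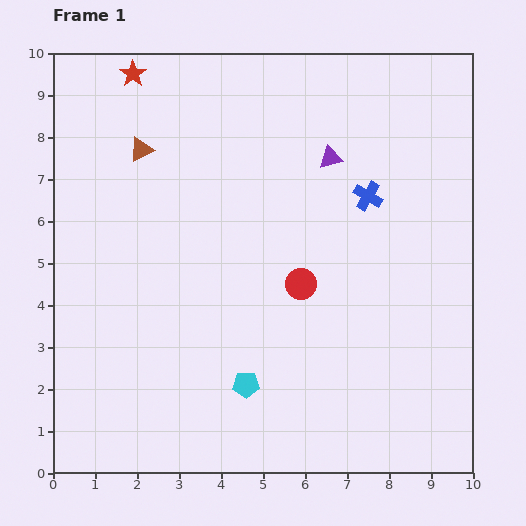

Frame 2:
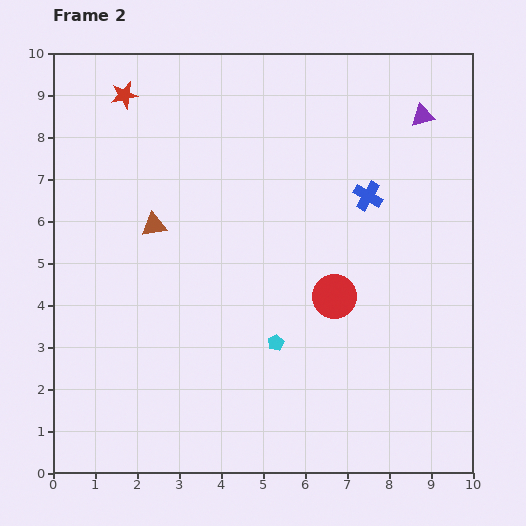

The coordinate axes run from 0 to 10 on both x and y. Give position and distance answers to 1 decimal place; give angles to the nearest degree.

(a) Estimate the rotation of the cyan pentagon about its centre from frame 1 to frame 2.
26° counter-clockwise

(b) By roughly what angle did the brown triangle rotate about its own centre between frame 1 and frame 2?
18° clockwise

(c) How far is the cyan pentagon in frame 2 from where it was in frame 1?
1.2

The cyan pentagon moved from (4.6, 2.1) to (5.3, 3.1), a distance of √(0.7² + 1.0²) ≈ 1.2.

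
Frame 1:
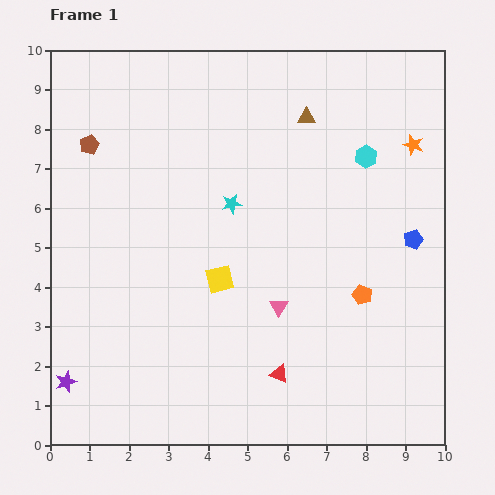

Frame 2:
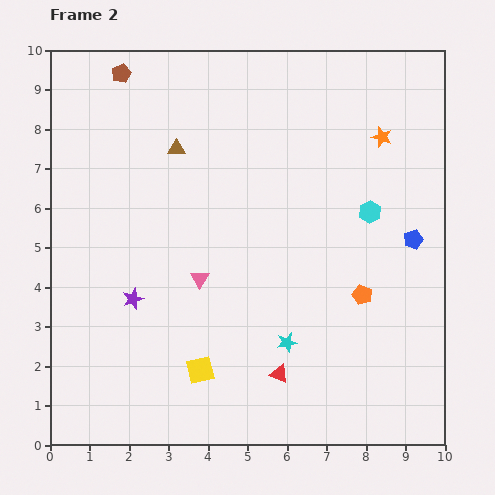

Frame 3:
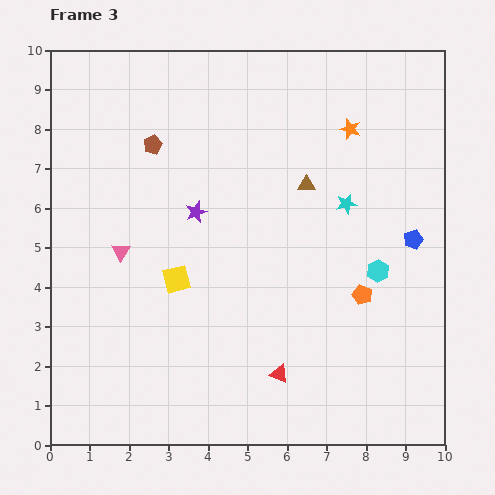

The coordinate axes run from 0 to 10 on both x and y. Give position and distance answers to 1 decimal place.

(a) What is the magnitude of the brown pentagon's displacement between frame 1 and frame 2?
2.0

The brown pentagon moved from (1.0, 7.6) to (1.8, 9.4), a distance of √(0.8² + 1.8²) ≈ 2.0.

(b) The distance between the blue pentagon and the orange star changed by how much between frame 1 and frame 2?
+0.3

Distance in frame 1: 2.4. Distance in frame 2: 2.7.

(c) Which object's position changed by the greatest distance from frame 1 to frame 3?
the purple star

(moved 5.4; next 4.2)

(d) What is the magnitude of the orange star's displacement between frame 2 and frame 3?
0.8

The orange star moved from (8.4, 7.8) to (7.6, 8.0), a distance of √(0.8² + 0.2²) ≈ 0.8.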